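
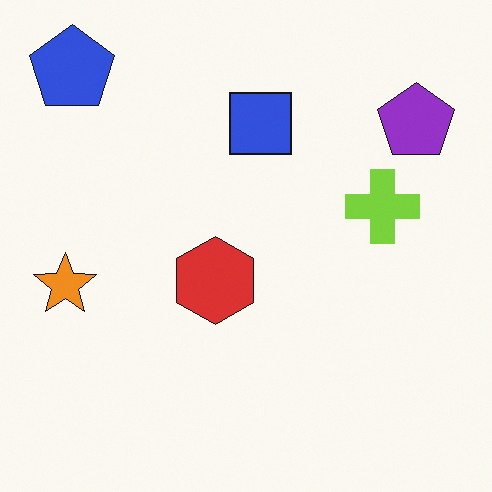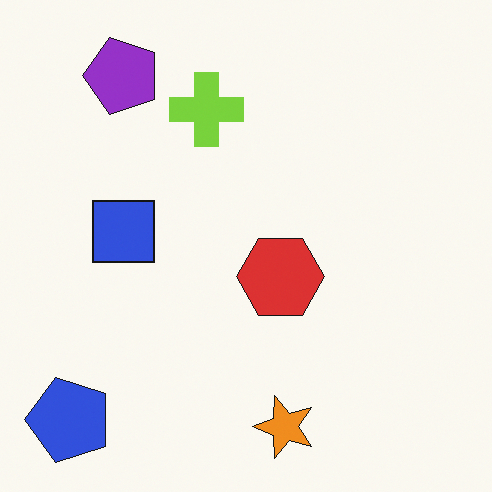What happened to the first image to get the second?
This is the original image rotated 90° counter-clockwise.

The blue pentagon sits in the top-left of the first image and the bottom-left of the second — consistent with a whole-image 90° counter-clockwise rotation.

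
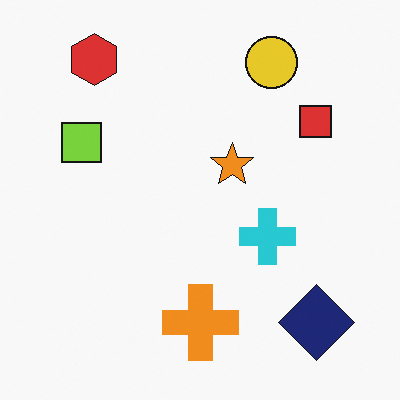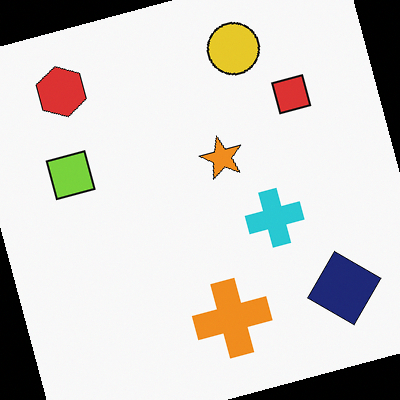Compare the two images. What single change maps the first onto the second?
The second image is the first rotated counter-clockwise by a moderate amount.

Every shape is tilted by the same angle and the image corners show triangular fill wedges — a whole-image rotation by a non-right angle.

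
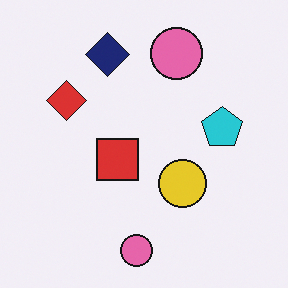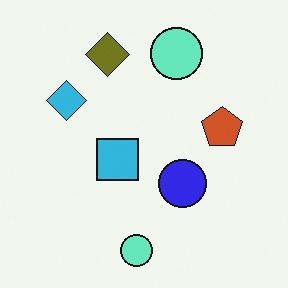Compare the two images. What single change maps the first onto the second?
The second image is the first hue-shifted by a large amount.

Every shape's color has rotated by the same amount around the hue wheel — a uniform hue shift.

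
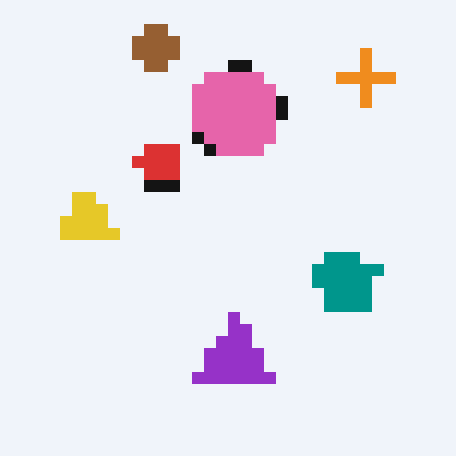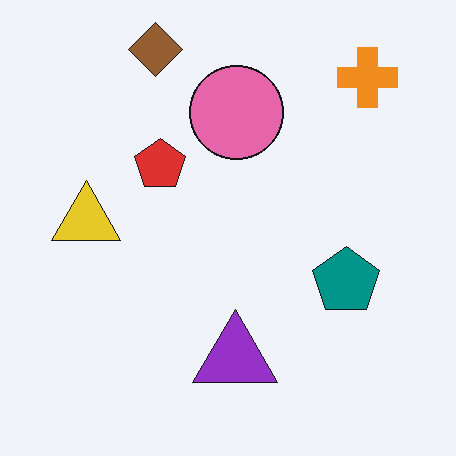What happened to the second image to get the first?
The transformation is: coarsely pixelated.

Shapes are reduced to large square blocks; fine edges and outlines are lost — a downscale-then-upscale (mosaic) effect.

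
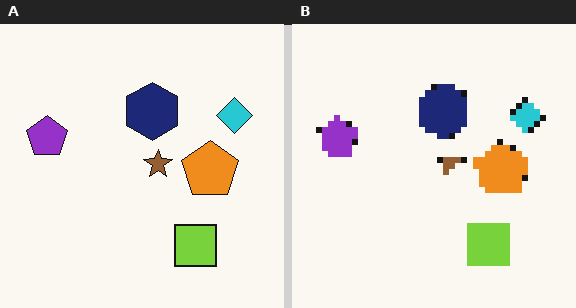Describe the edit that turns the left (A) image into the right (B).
The transformation is: moderately pixelated.

Shapes are reduced to large square blocks; fine edges and outlines are lost — a downscale-then-upscale (mosaic) effect.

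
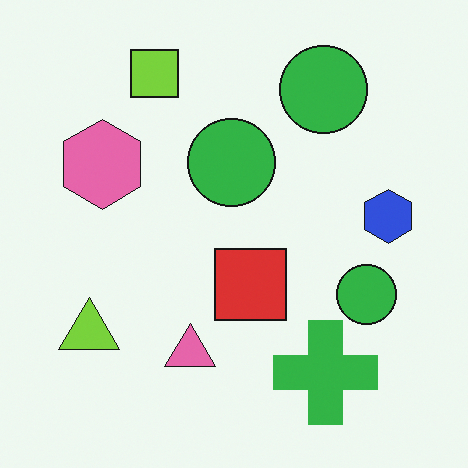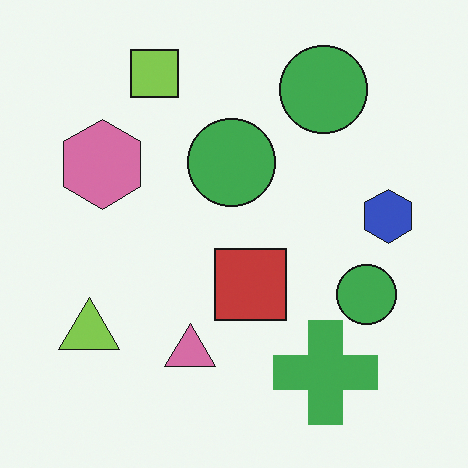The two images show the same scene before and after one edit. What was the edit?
The second image is the first slightly desaturated.

All colors are more muted and greyish — a global saturation change.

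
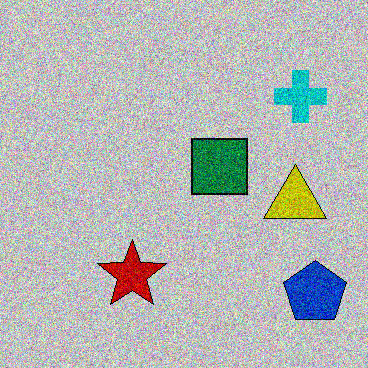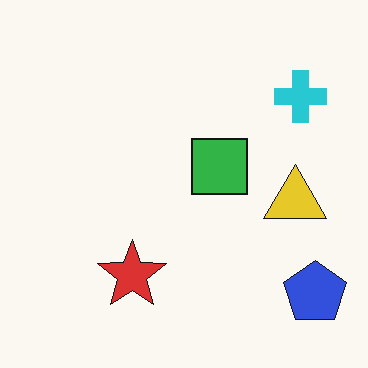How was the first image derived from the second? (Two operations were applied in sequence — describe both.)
The first image is the second aggressively posterized, then degraded with strong gaussian noise.

Each flat color has snapped to a coarser quantized level — most visibly, the near-white background has dropped to a flat grey. Random speckle covers the whole image, including the flat background.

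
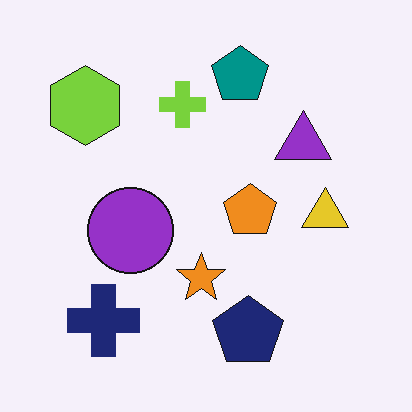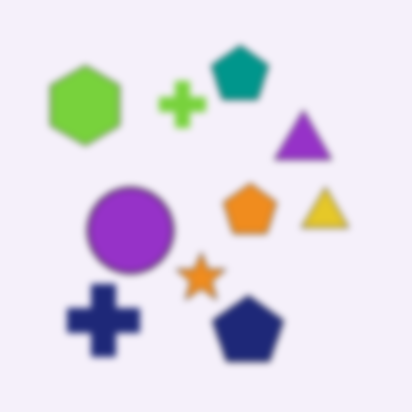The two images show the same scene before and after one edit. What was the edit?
Noticeably gaussian-blurred.

Shape edges and outlines are uniformly softened across the whole image.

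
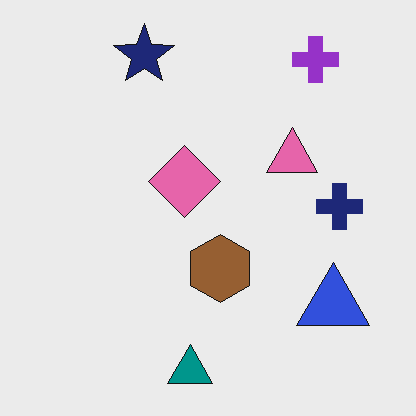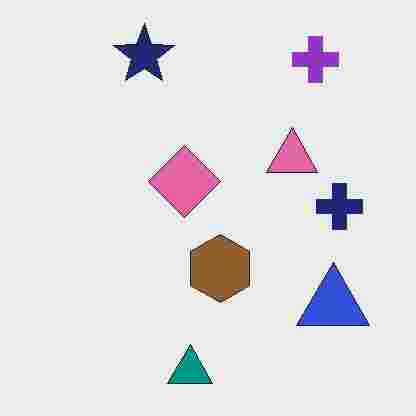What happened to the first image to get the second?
The image was degraded with heavy JPEG compression.

Blocky 8×8 compression artifacts appear around shape edges and the flat background shows ringing — characteristic JPEG degradation.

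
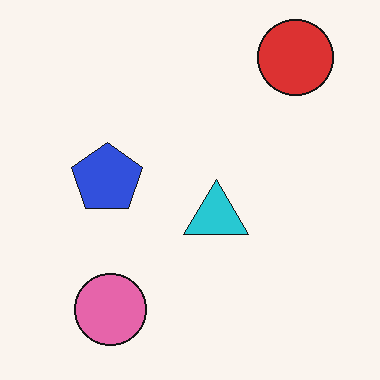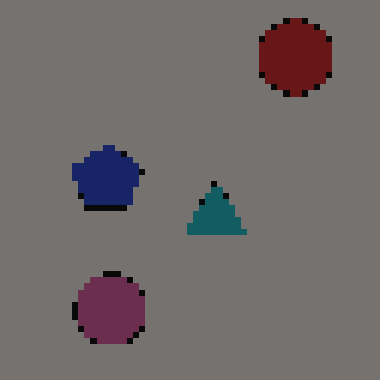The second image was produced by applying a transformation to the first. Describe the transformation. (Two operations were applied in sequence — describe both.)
It was moderately pixelated, then substantially darkened.

Shapes are reduced to large square blocks; fine edges and outlines are lost — a downscale-then-upscale (mosaic) effect. Every pixel — background and shapes alike — is uniformly darkened.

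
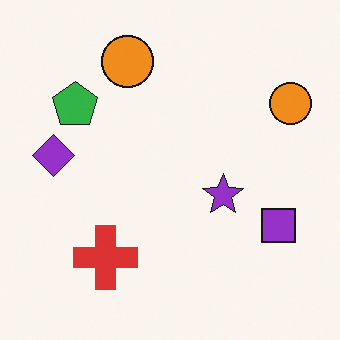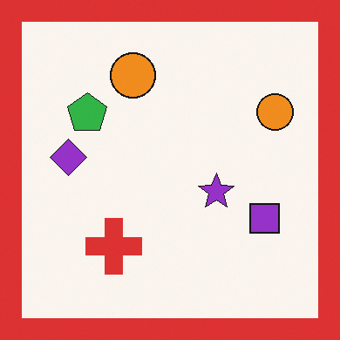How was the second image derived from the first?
The transformation is: framed with a red border.

A solid red frame runs around the edge of the second image, with the content slightly shrunk inside it.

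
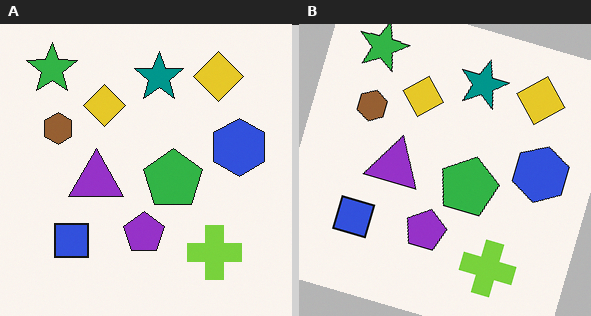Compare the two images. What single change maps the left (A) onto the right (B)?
The right (B) image is the left (A) rotated clockwise by a clearly visible amount.

Every shape is tilted by the same angle and the image corners show triangular fill wedges — a whole-image rotation by a non-right angle.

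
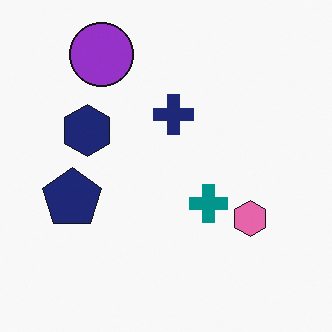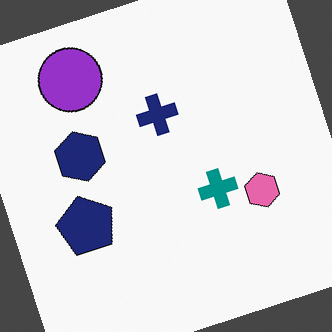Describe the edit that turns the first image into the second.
It was rotated counter-clockwise by a moderate amount.

Every shape is tilted by the same angle and the image corners show triangular fill wedges — a whole-image rotation by a non-right angle.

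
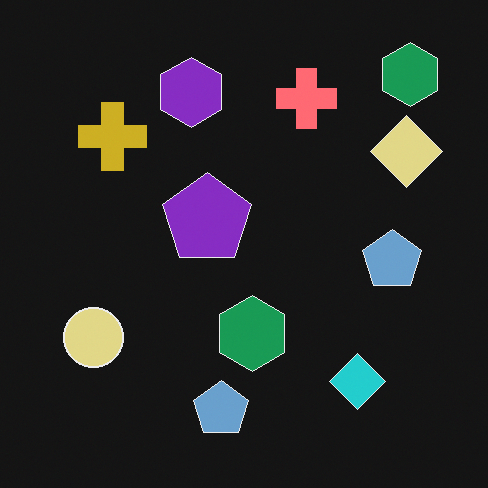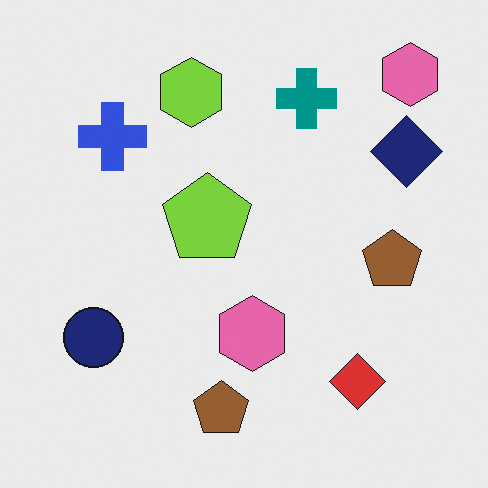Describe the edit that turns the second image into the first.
It was color-inverted (negative).

The light background has become dark and every shape's color is its complement — a photographic negative.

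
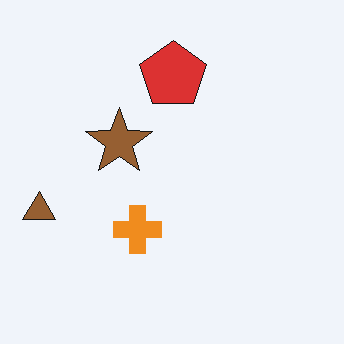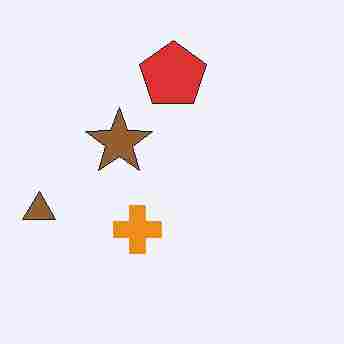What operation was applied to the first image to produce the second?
The transformation is: heavily JPEG-compressed with obvious blocking artifacts.

Blocky 8×8 compression artifacts appear around shape edges and the flat background shows ringing — characteristic JPEG degradation.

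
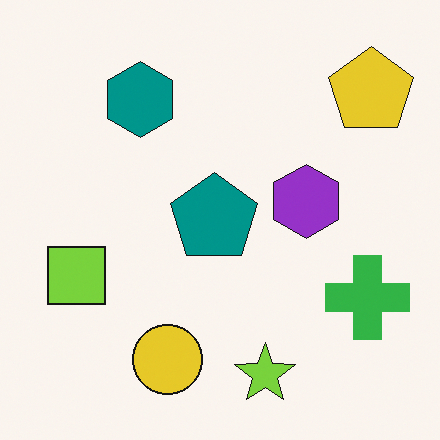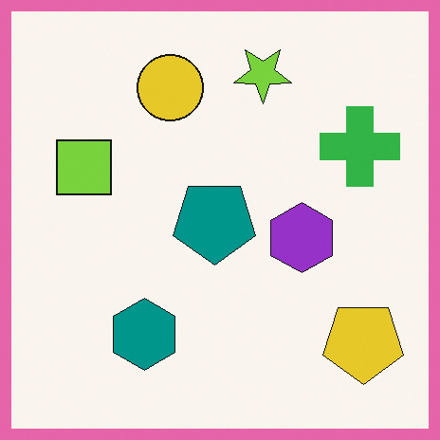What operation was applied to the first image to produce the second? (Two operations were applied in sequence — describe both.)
Flipped vertically (top ↔ bottom), then framed with a pink border.

The lime star is in the bottom of the first image and the top of the second — shapes on opposite sides of the horizontal midline have swapped in a mirror flip. A solid pink frame runs around the edge of the second image, with the content slightly shrunk inside it.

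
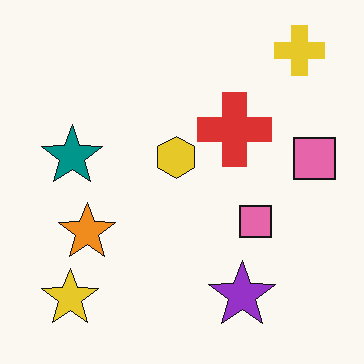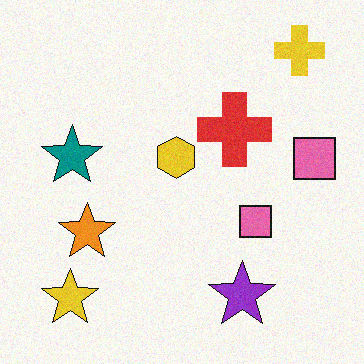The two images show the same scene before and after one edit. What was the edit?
This is the original image degraded with light additive noise.

Random speckle covers the whole image, including the flat background.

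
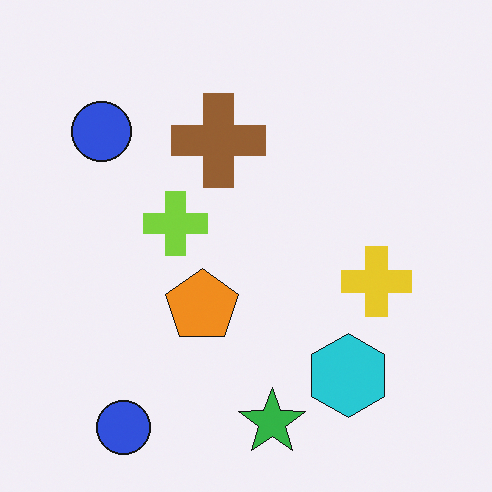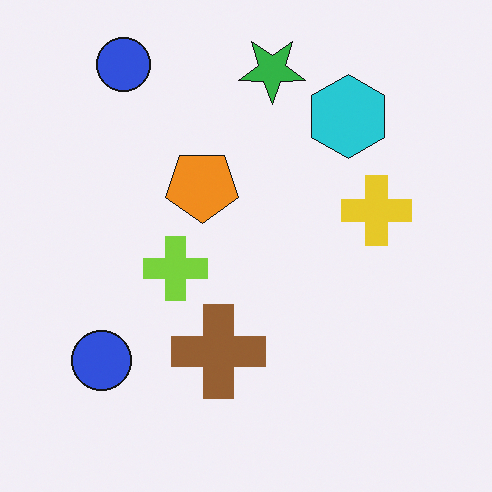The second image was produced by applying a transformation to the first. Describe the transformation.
The second image is the first flipped vertically (top ↔ bottom).

The green star is in the bottom of the first image and the top of the second — shapes on opposite sides of the horizontal midline have swapped in a mirror flip.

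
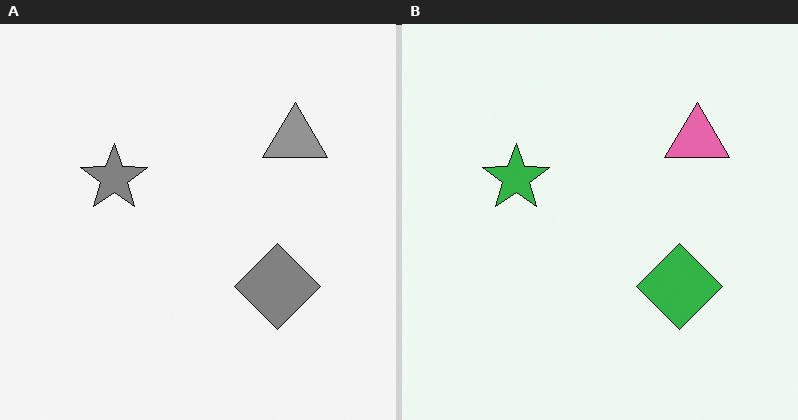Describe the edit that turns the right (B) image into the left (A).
The left (A) image is the right (B) converted to grayscale.

All color is removed — every shape is now a shade of grey.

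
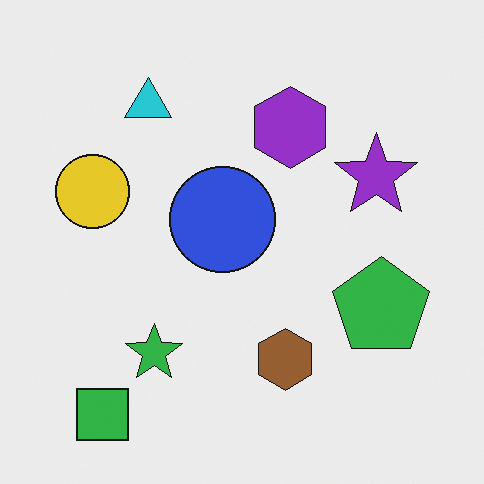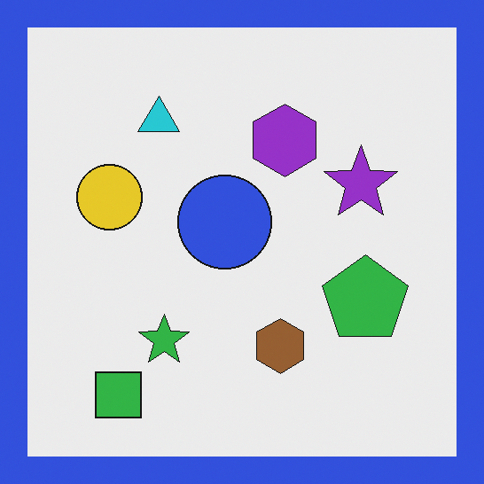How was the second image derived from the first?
This is the original image framed with a blue border.

A solid blue frame runs around the edge of the second image, with the content slightly shrunk inside it.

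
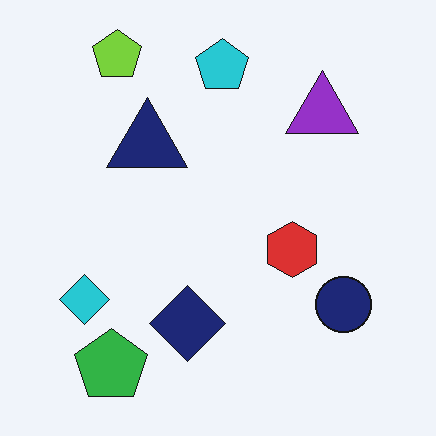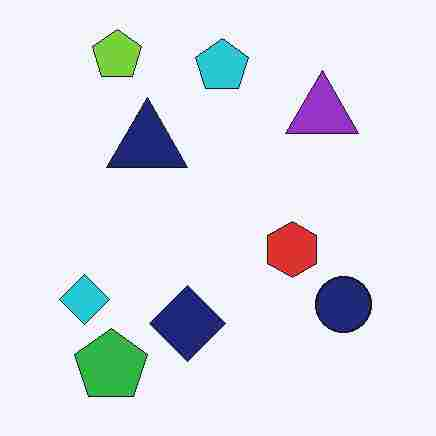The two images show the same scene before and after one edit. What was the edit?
The second image is the first degraded with heavy JPEG compression.

Blocky 8×8 compression artifacts appear around shape edges and the flat background shows ringing — characteristic JPEG degradation.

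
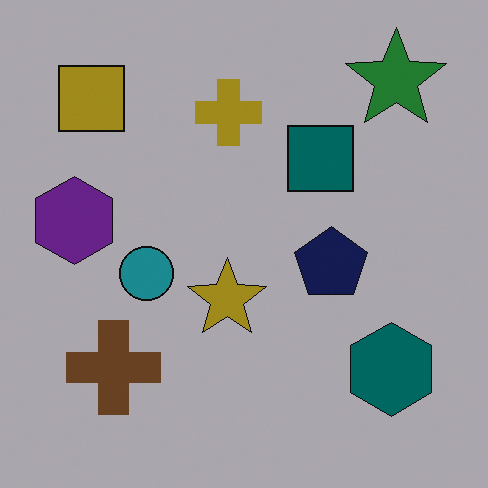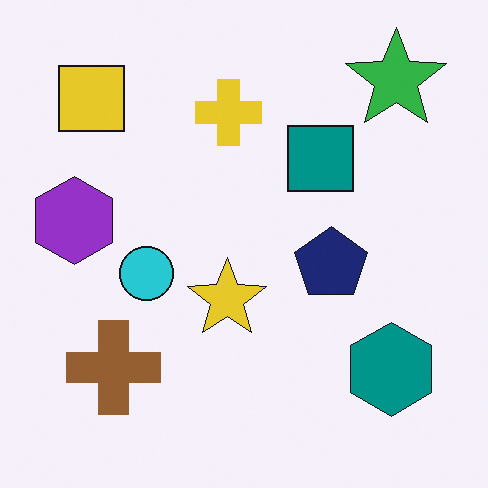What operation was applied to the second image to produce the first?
Darkened a lot.

Every pixel — background and shapes alike — is uniformly darkened.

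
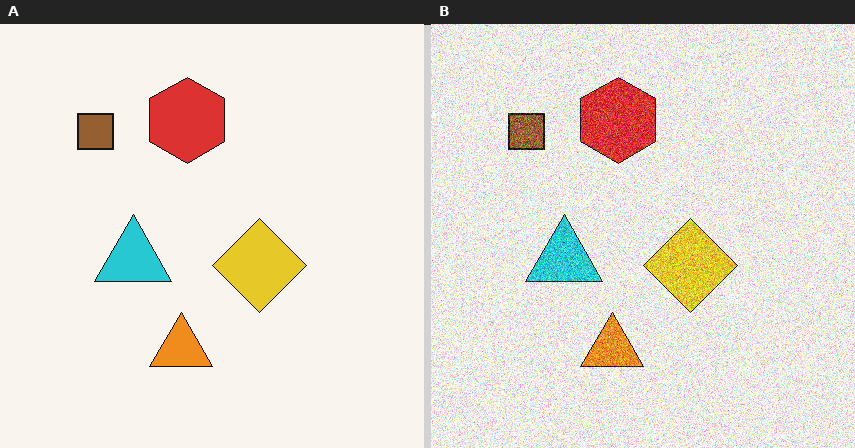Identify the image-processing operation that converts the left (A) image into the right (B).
The image was degraded with strong gaussian noise.

Random speckle covers the whole image, including the flat background.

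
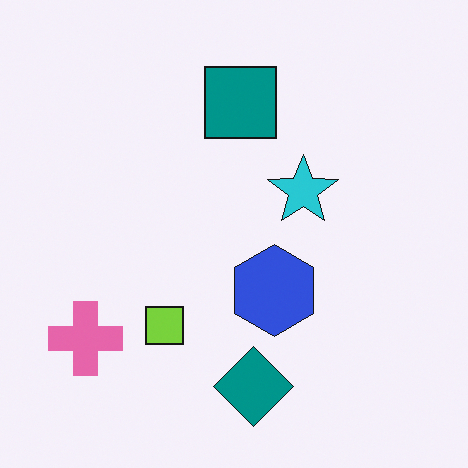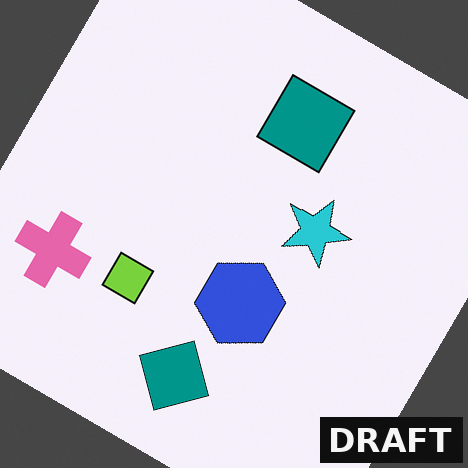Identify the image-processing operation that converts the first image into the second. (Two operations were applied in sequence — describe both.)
It was rotated clockwise by a large amount — several tens of degrees, then watermarked with the text "DRAFT" in the lower-right corner.

Every shape is tilted by the same angle and the image corners show triangular fill wedges — a whole-image rotation by a non-right angle. A dark label reading "DRAFT" appears in the lower-right corner.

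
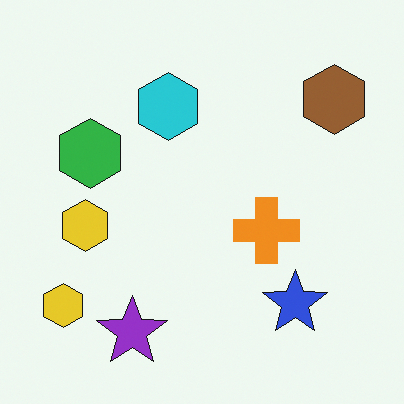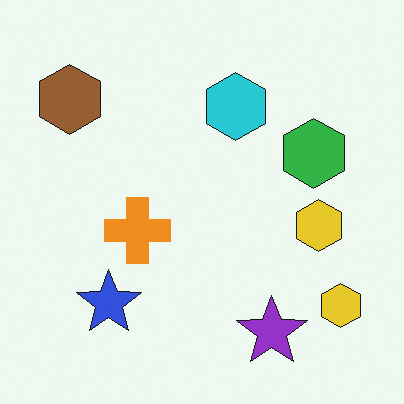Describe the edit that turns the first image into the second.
The transformation is: flipped horizontally (left ↔ right).

The brown hexagon is in the top-right of the first image and the top-left of the second — shapes on opposite sides of the vertical midline have swapped in a mirror flip.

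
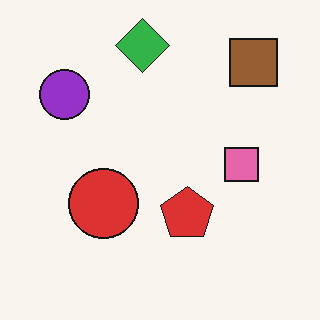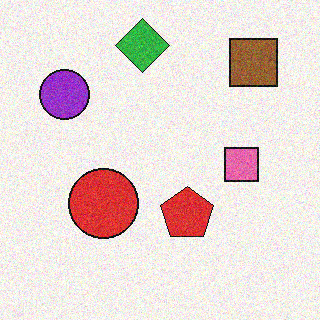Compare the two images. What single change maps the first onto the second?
The image was degraded with moderate additive noise.

Random speckle covers the whole image, including the flat background.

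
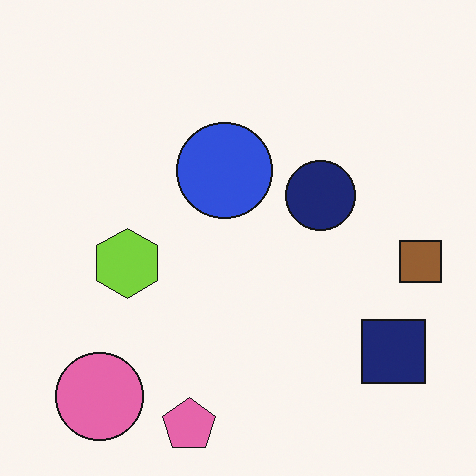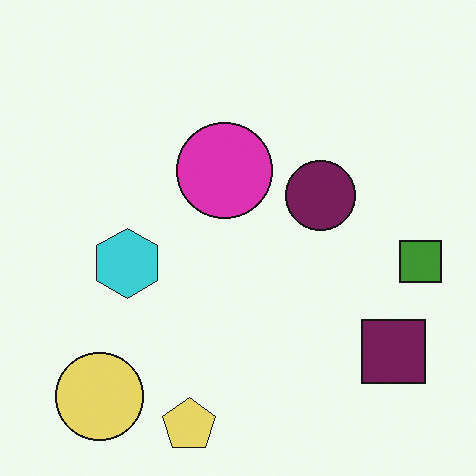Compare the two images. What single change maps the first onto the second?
The second image is the first hue-shifted noticeably.

Every shape's color has rotated by the same amount around the hue wheel — a uniform hue shift.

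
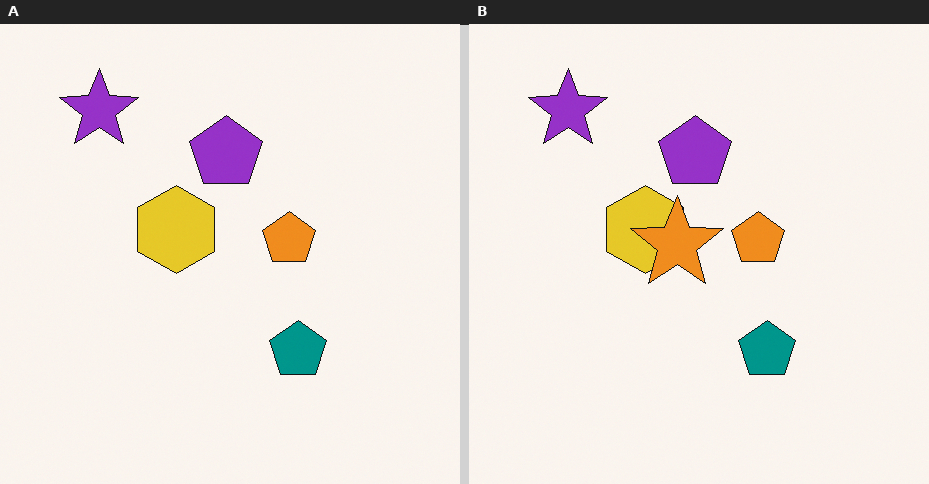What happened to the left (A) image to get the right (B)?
The right (B) image is the left (A) overlaid with an additional orange star.

An orange star appears in the right (B) image that is absent from the left (A).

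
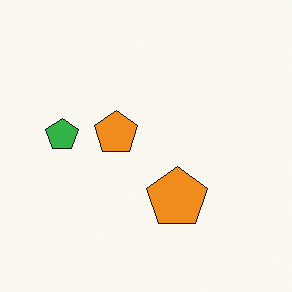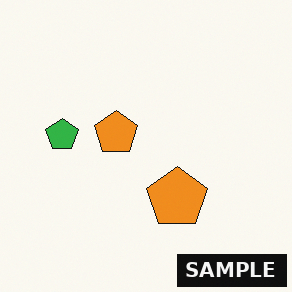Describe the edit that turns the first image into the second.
This is the original image watermarked with the text "SAMPLE" in the lower-right corner.

A dark label reading "SAMPLE" appears in the lower-right corner.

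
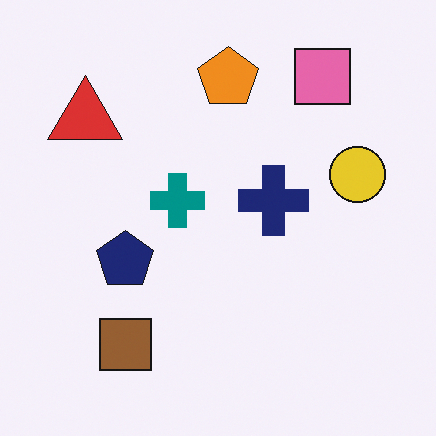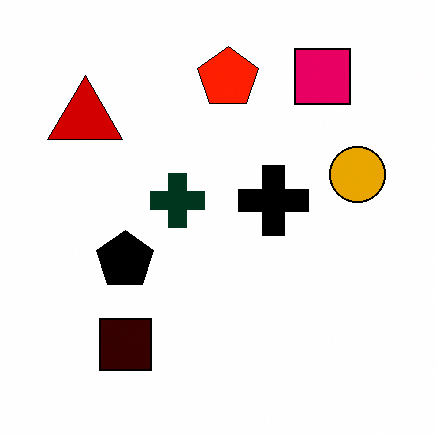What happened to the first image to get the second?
The transformation is: given much higher contrast.

Tones are pushed away from mid-grey across the whole image — a global contrast change.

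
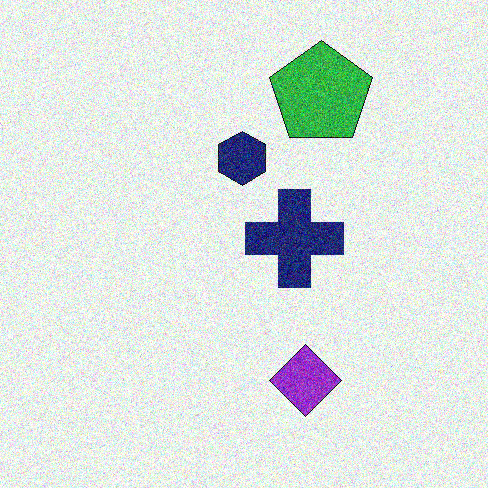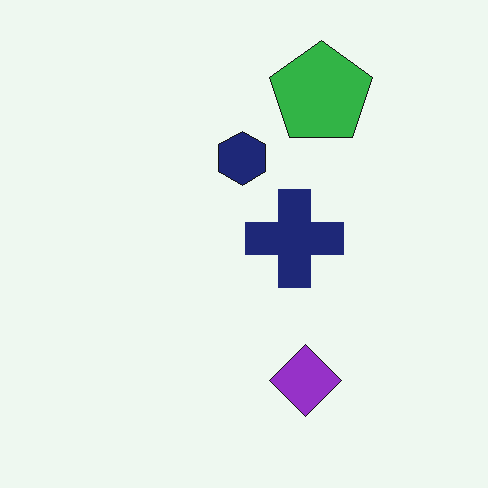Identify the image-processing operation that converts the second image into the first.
The transformation is: degraded with strong gaussian noise.

Random speckle covers the whole image, including the flat background.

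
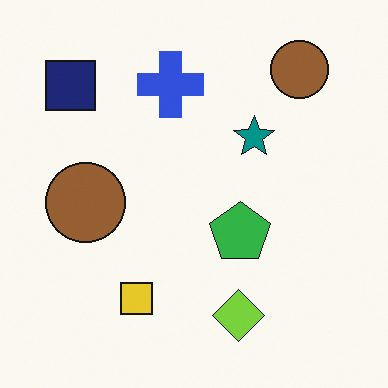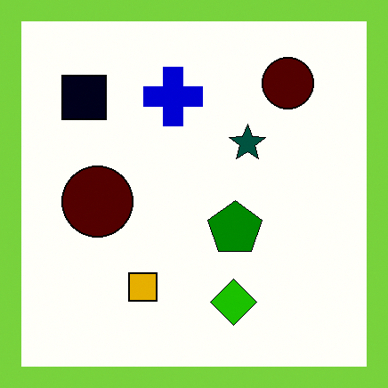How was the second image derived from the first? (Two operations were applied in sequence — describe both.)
The second image is the first boosted in contrast, then framed with a lime border.

Tones are pushed away from mid-grey across the whole image — a global contrast change. A solid lime frame runs around the edge of the second image, with the content slightly shrunk inside it.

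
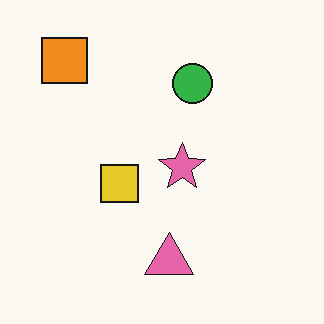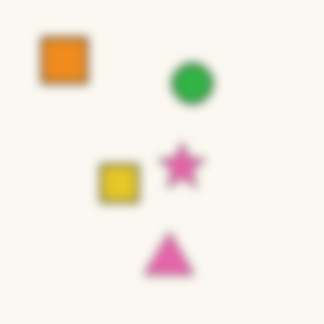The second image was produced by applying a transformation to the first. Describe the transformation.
It was heavily blurred.

Shape edges and outlines are uniformly softened across the whole image.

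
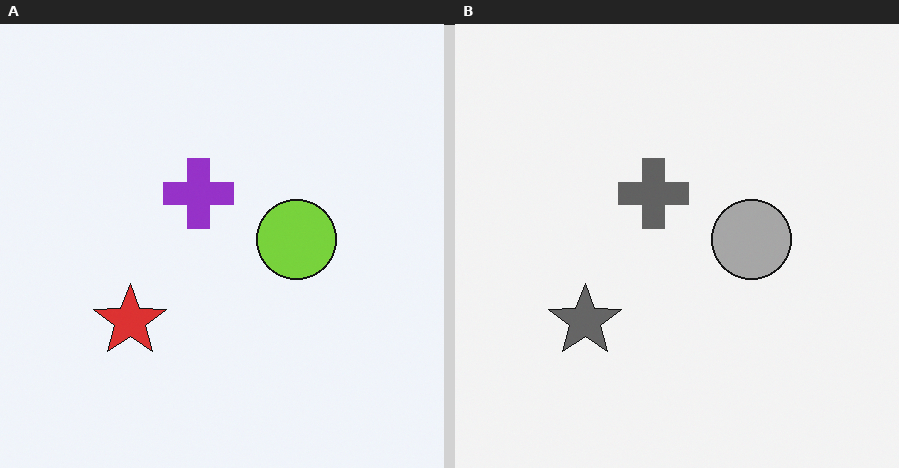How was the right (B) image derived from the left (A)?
The image was converted to grayscale.

All color is removed — every shape is now a shade of grey.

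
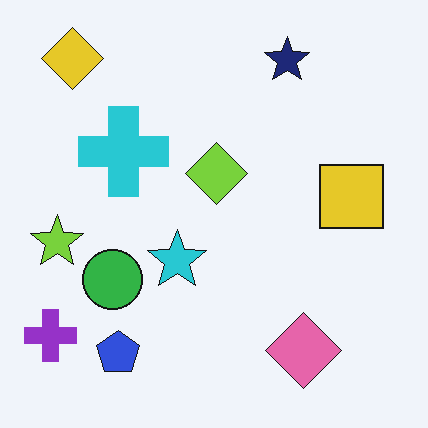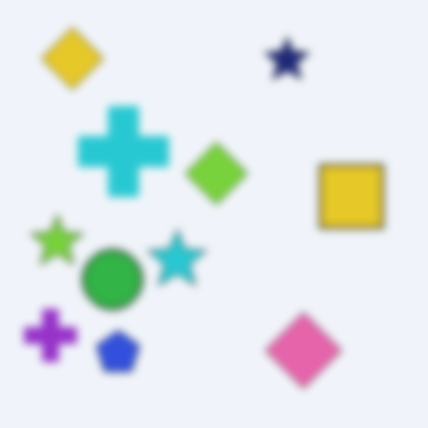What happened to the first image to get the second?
The second image is the first moderately blurred.

Shape edges and outlines are uniformly softened across the whole image.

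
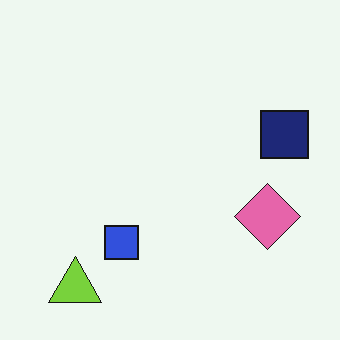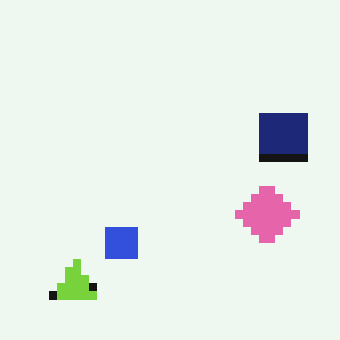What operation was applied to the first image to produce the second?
It was moderately pixelated.

Shapes are reduced to large square blocks; fine edges and outlines are lost — a downscale-then-upscale (mosaic) effect.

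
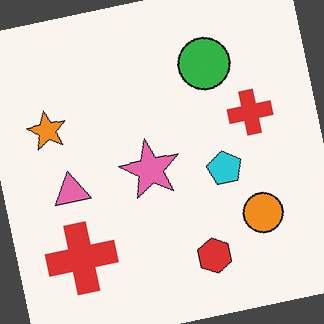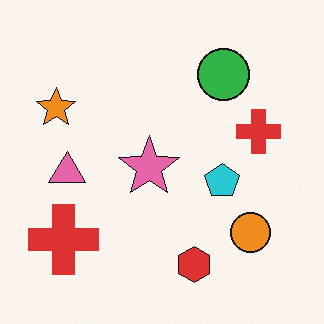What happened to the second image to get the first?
Rotated counter-clockwise by a slight angle.

Every shape is tilted by the same angle and the image corners show triangular fill wedges — a whole-image rotation by a non-right angle.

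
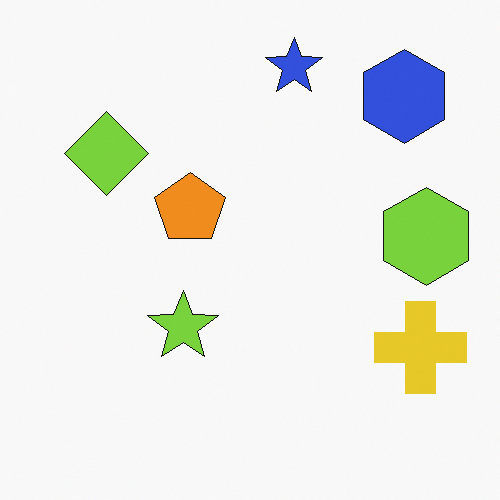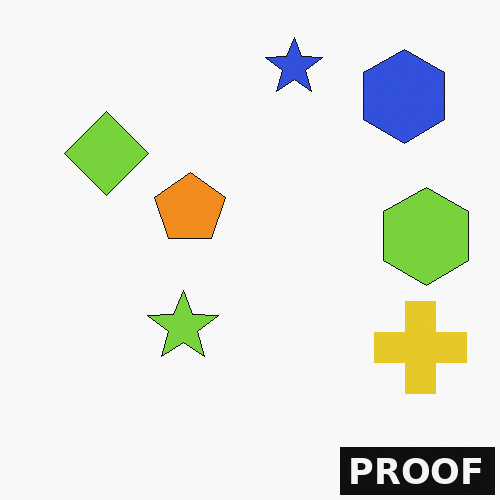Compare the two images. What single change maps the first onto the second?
It was watermarked with the text "PROOF" in the lower-right corner.

A dark label reading "PROOF" appears in the lower-right corner.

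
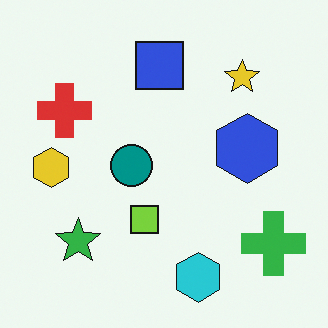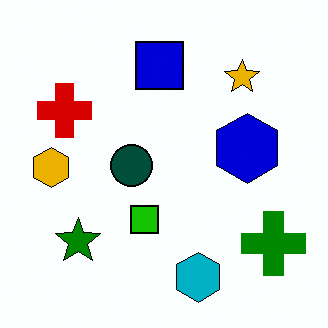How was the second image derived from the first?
The image was boosted in contrast.

Tones are pushed away from mid-grey across the whole image — a global contrast change.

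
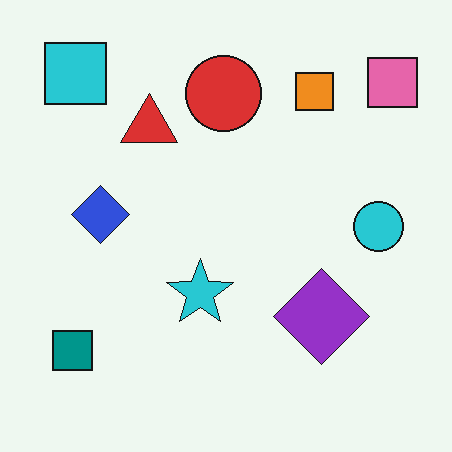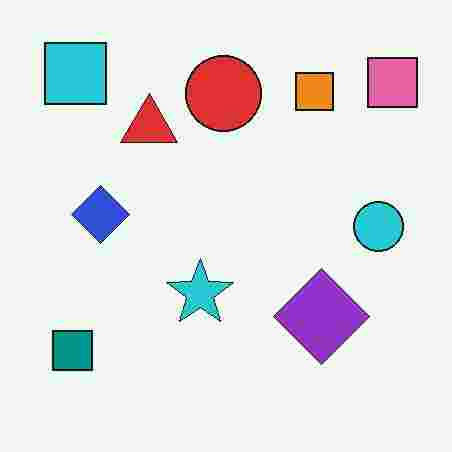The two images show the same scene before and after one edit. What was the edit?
This is the original image heavily JPEG-compressed with obvious blocking artifacts.

Blocky 8×8 compression artifacts appear around shape edges and the flat background shows ringing — characteristic JPEG degradation.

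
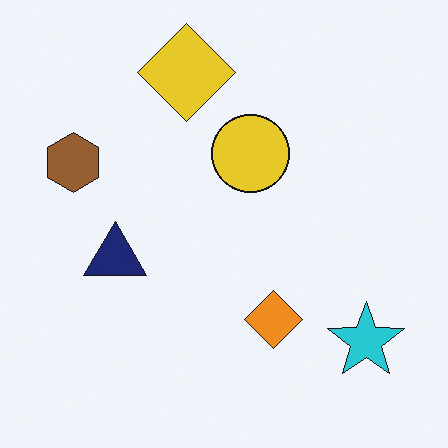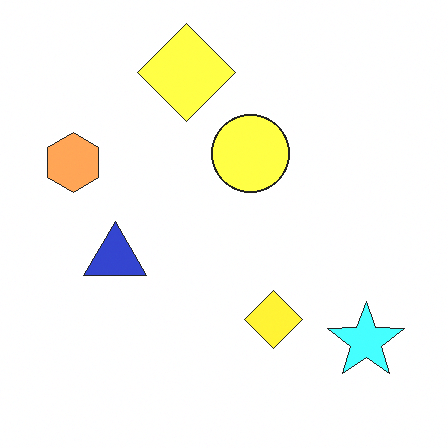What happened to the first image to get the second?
This is the original image brightened a lot.

Every pixel — background and shapes alike — is uniformly brightened.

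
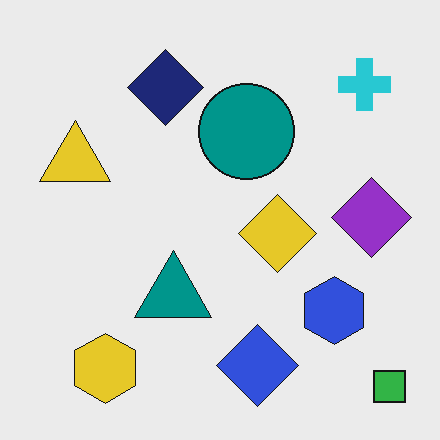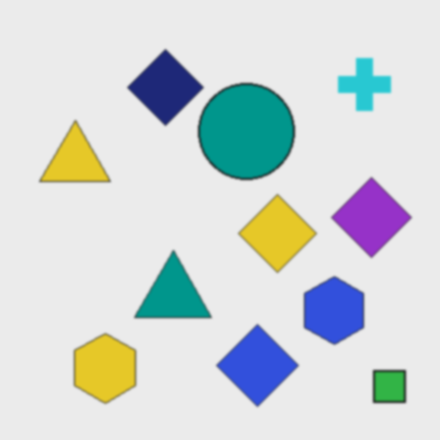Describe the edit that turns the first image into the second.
Given a subtle gaussian blur.

Shape edges and outlines are uniformly softened across the whole image.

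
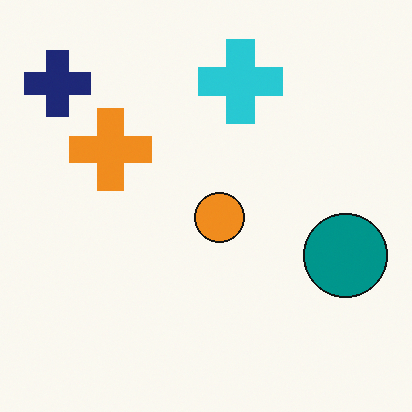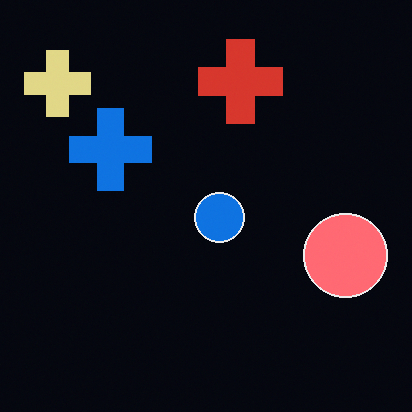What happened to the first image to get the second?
It was color-inverted (negative).

The light background has become dark and every shape's color is its complement — a photographic negative.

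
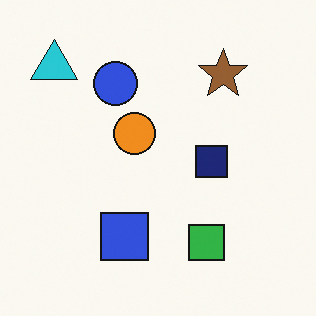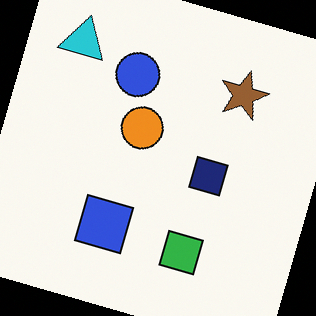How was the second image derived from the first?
It was rotated clockwise by a moderate amount.

Every shape is tilted by the same angle and the image corners show triangular fill wedges — a whole-image rotation by a non-right angle.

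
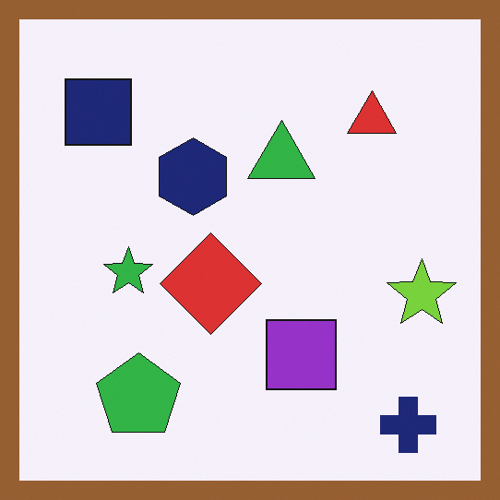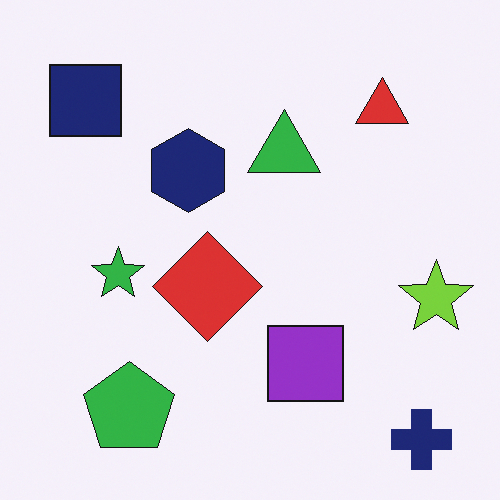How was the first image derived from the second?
Framed with a brown border.

A solid brown frame runs around the edge of the first image, with the content slightly shrunk inside it.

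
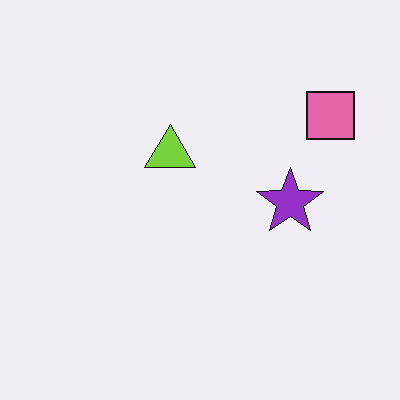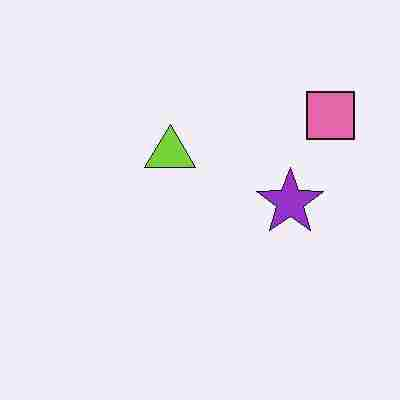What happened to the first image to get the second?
The image was heavily JPEG-compressed with obvious blocking artifacts.

Blocky 8×8 compression artifacts appear around shape edges and the flat background shows ringing — characteristic JPEG degradation.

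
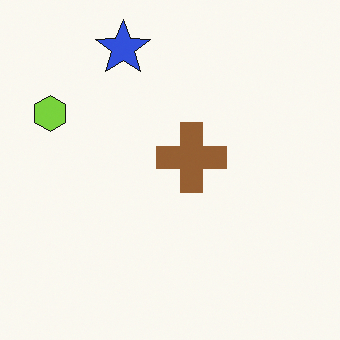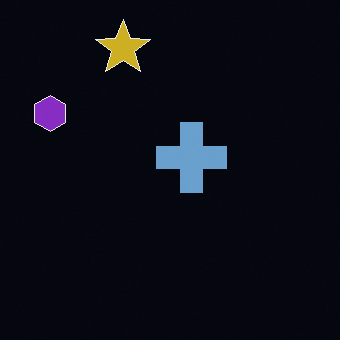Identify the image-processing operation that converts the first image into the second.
This is the original image color-inverted (negative).

The light background has become dark and every shape's color is its complement — a photographic negative.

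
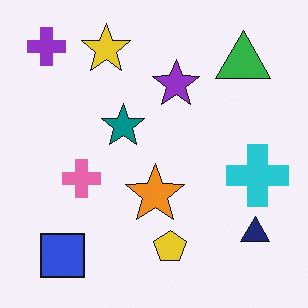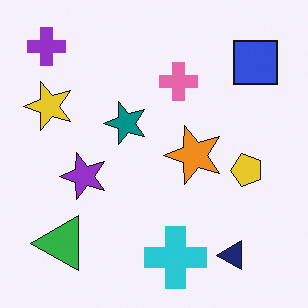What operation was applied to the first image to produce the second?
The second image is the first transposed (reflected across the top-left ↔ bottom-right diagonal).

Shapes have swapped their row and column positions — what was in the top-right is now in the bottom-left — a diagonal reflection.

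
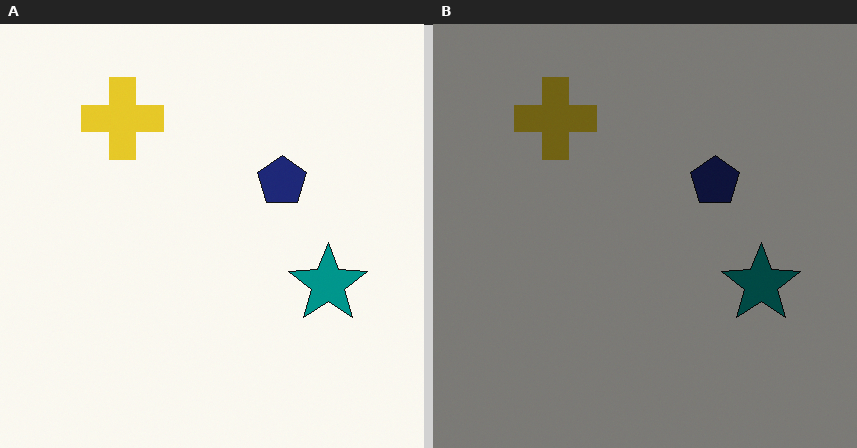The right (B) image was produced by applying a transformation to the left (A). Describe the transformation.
It was noticeably darkened.

Every pixel — background and shapes alike — is uniformly darkened.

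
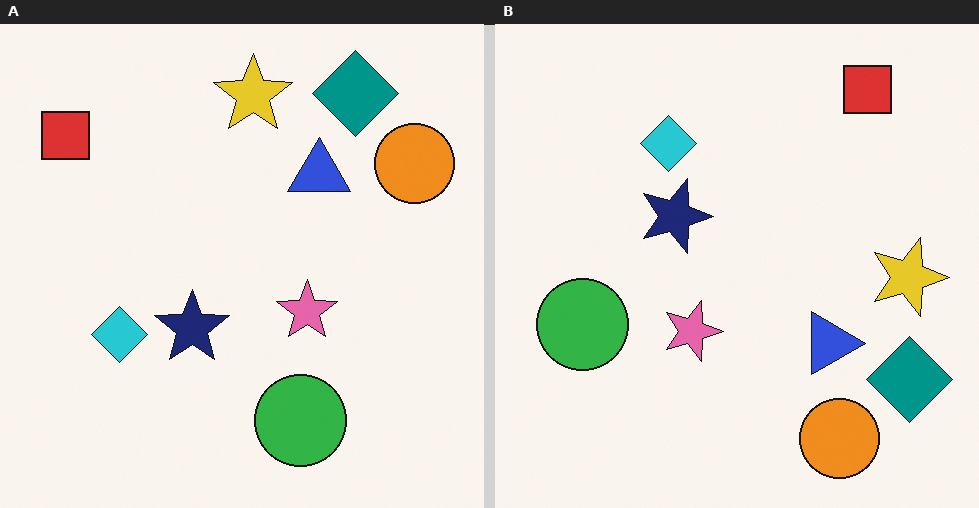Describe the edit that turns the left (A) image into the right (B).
The right (B) image is the left (A) rotated 90° clockwise.

The red square sits in the top-left of the left (A) image and the top-right of the right (B) — consistent with a whole-image 90° clockwise rotation.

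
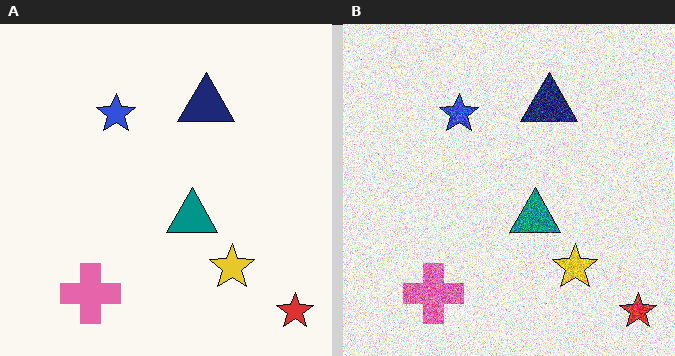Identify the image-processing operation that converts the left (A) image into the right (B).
This is the original image degraded with strong gaussian noise.

Random speckle covers the whole image, including the flat background.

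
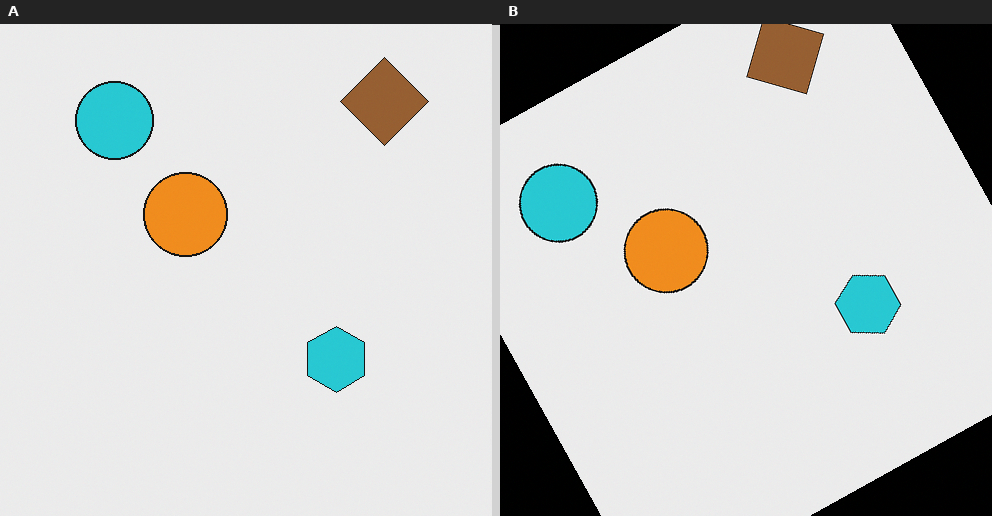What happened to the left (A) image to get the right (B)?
The image was rotated counter-clockwise by a clearly visible amount.

Every shape is tilted by the same angle and the image corners show triangular fill wedges — a whole-image rotation by a non-right angle.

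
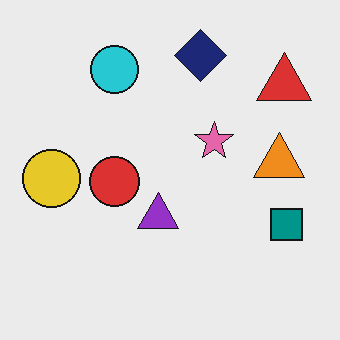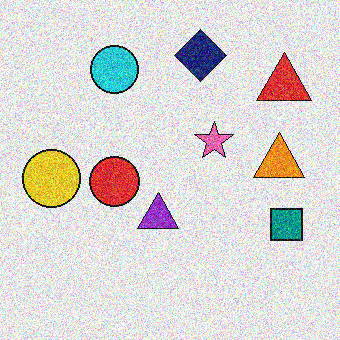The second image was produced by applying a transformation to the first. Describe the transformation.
The image was degraded with heavy additive noise.

Random speckle covers the whole image, including the flat background.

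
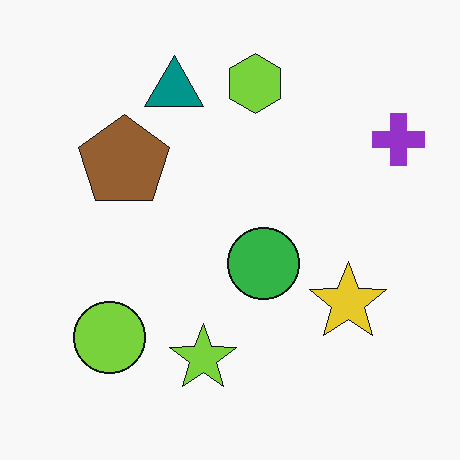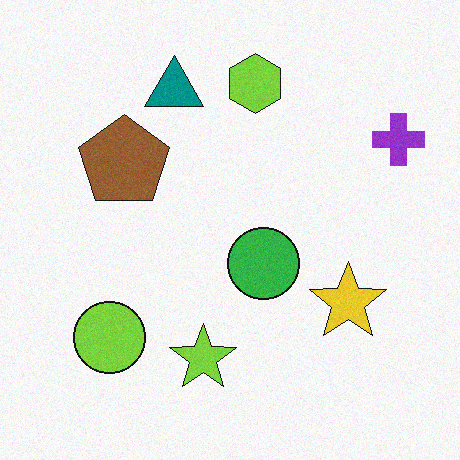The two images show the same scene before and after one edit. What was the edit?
This is the original image degraded with a light layer of grain.

Random speckle covers the whole image, including the flat background.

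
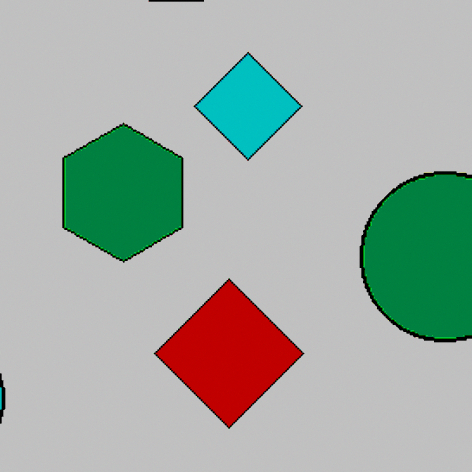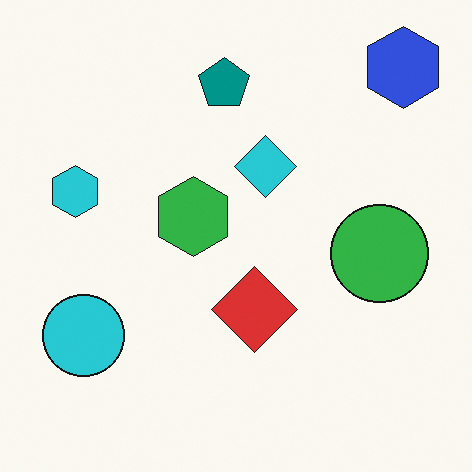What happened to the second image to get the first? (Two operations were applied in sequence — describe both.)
Cropped to a noticeably smaller region and rescaled, then aggressively posterized.

The visible shapes are larger and the field of view is narrower; shapes near the original edges may be partly or wholly outside the frame — a crop-and-rescale. Each flat color has snapped to a coarser quantized level — most visibly, the near-white background has dropped to a flat grey.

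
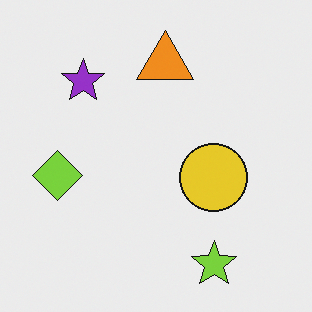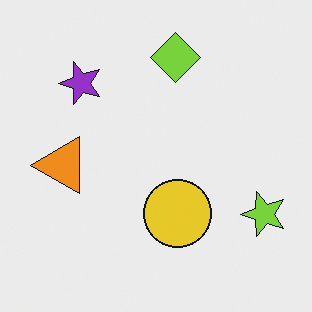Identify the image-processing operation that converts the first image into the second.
It was transposed (reflected across the top-left ↔ bottom-right diagonal).

Shapes have swapped their row and column positions — what was in the top-right is now in the bottom-left — a diagonal reflection.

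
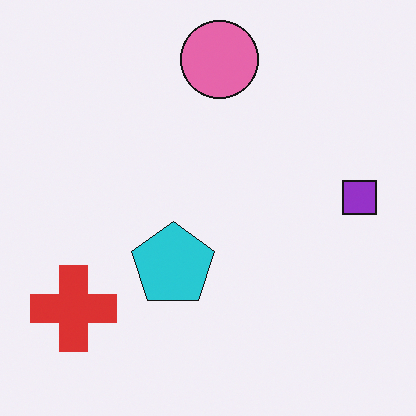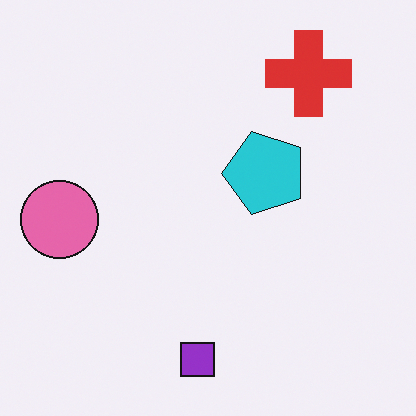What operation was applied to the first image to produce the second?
This is the original image transposed (reflected across the top-left ↔ bottom-right diagonal).

Shapes have swapped their row and column positions — what was in the top-right is now in the bottom-left — a diagonal reflection.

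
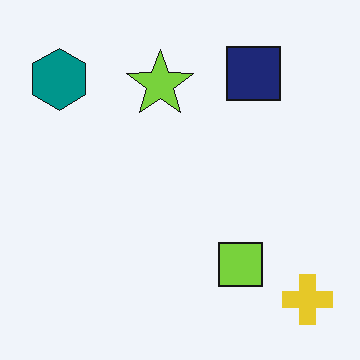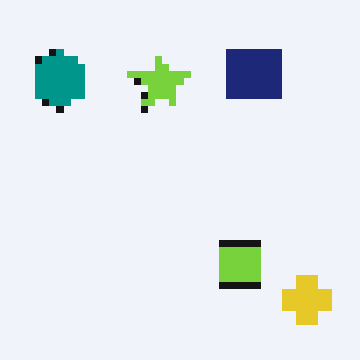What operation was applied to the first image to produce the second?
It was moderately pixelated.

Shapes are reduced to large square blocks; fine edges and outlines are lost — a downscale-then-upscale (mosaic) effect.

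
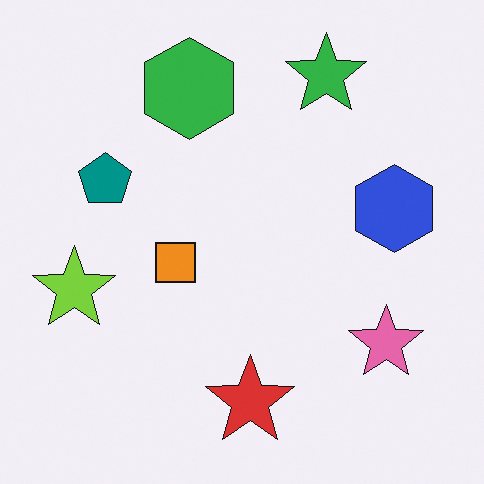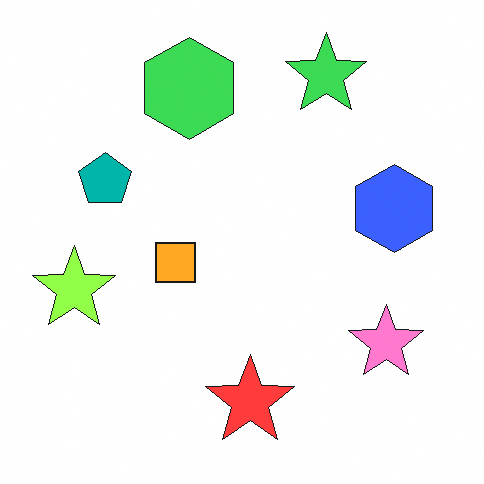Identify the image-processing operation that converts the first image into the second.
The image was brightened a little.

Every pixel — background and shapes alike — is uniformly brightened.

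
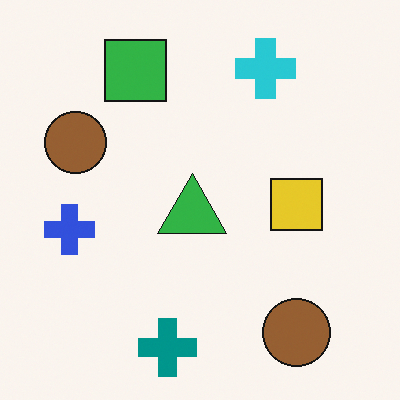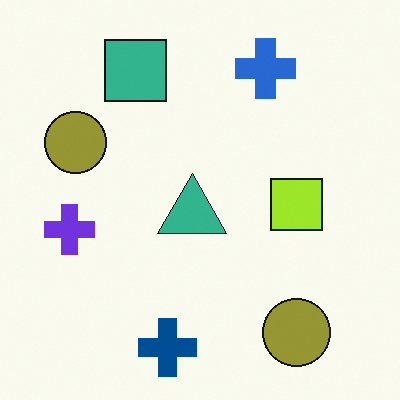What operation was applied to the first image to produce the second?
This is the original image hue-shifted slightly.

Every shape's color has rotated by the same amount around the hue wheel — a uniform hue shift.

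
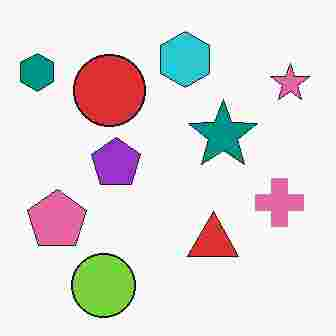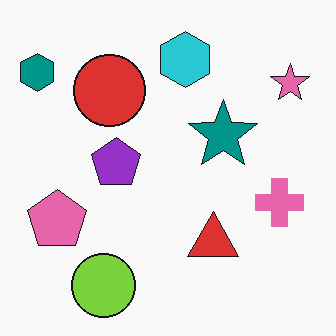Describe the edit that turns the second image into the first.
Heavily JPEG-compressed with obvious blocking artifacts.

Blocky 8×8 compression artifacts appear around shape edges and the flat background shows ringing — characteristic JPEG degradation.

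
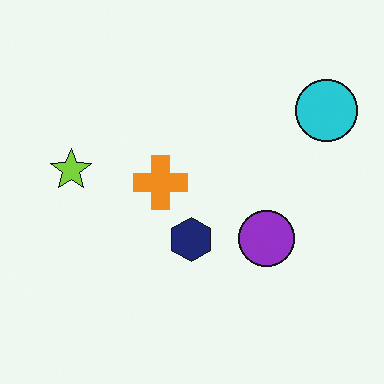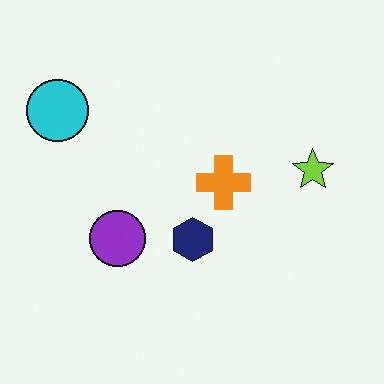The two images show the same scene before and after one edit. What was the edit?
The transformation is: flipped horizontally (left ↔ right).

The cyan circle is in the top-right of the first image and the top-left of the second — shapes on opposite sides of the vertical midline have swapped in a mirror flip.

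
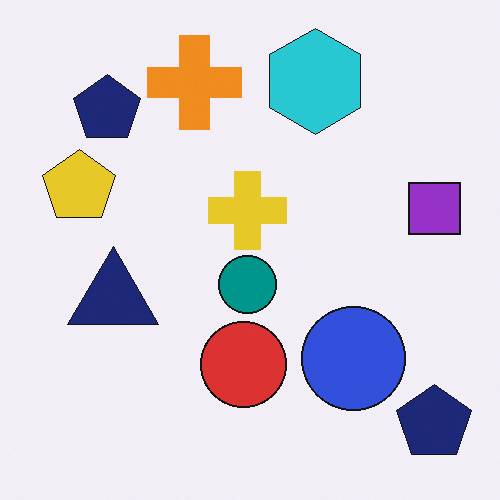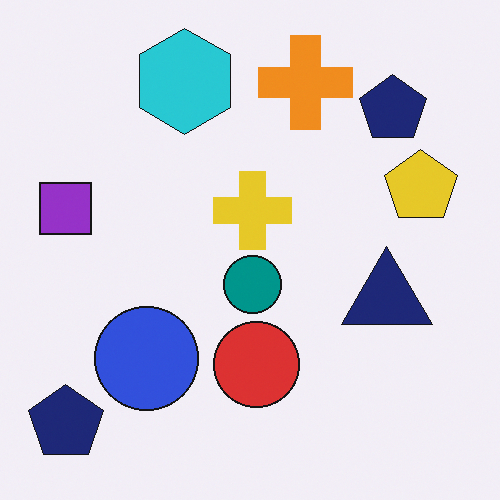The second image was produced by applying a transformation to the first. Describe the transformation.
The image was flipped horizontally (left ↔ right).

The purple square is in the right of the first image and the left of the second — shapes on opposite sides of the vertical midline have swapped in a mirror flip.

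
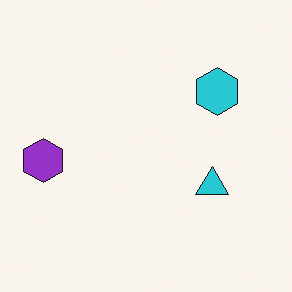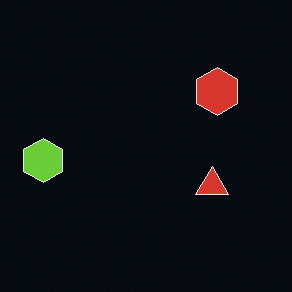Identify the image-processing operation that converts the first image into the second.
The second image is the first color-inverted (negative).

The light background has become dark and every shape's color is its complement — a photographic negative.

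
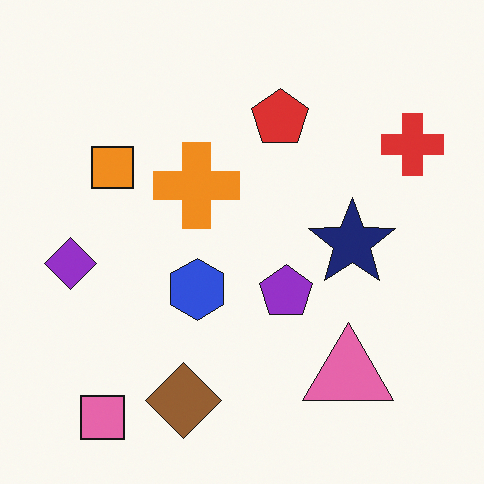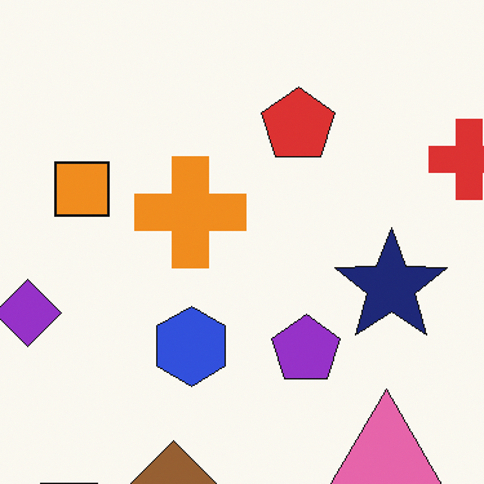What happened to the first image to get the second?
This is the original image cropped slightly and scaled back up.

The visible shapes are larger and the field of view is narrower; shapes near the original edges may be partly or wholly outside the frame — a crop-and-rescale.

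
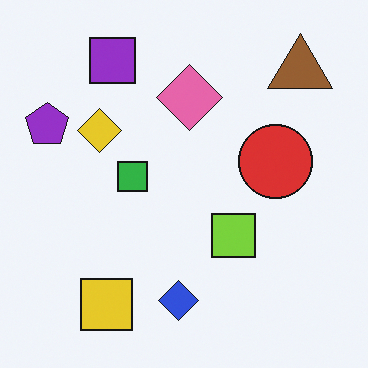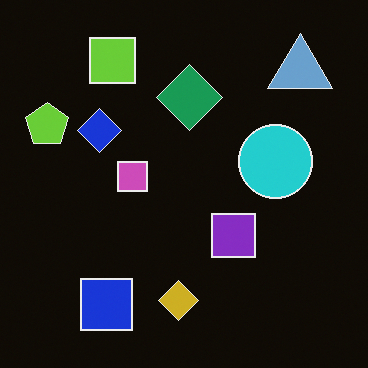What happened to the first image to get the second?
The image was color-inverted (negative).

The light background has become dark and every shape's color is its complement — a photographic negative.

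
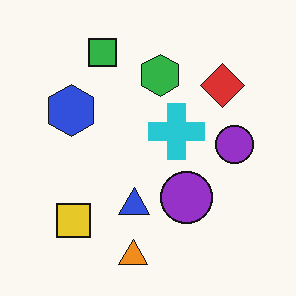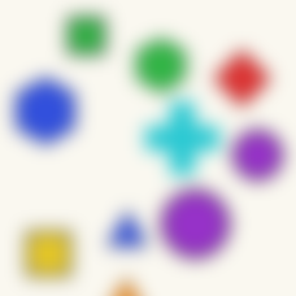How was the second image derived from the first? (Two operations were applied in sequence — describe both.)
It was strongly gaussian-blurred, then cropped slightly and scaled back up.

Shape edges and outlines are uniformly softened across the whole image. The visible shapes are larger and the field of view is narrower; shapes near the original edges may be partly or wholly outside the frame — a crop-and-rescale.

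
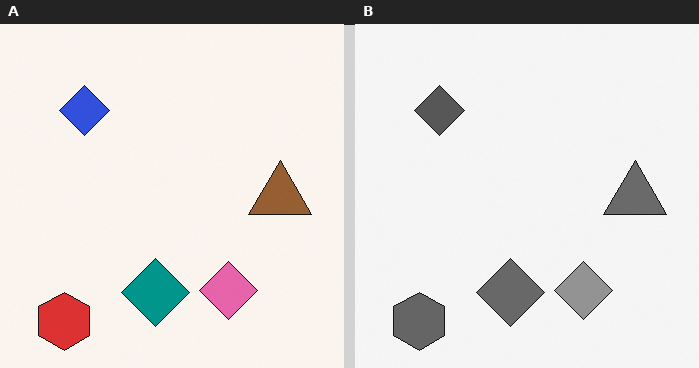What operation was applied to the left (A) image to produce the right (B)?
It was converted to grayscale.

All color is removed — every shape is now a shade of grey.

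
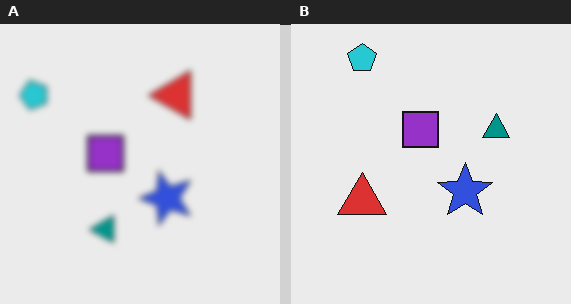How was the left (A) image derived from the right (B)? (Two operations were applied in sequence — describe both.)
The left (A) image is the right (B) transposed (reflected across the top-left ↔ bottom-right diagonal), then moderately blurred.

Shapes have swapped their row and column positions — what was in the top-right is now in the bottom-left — a diagonal reflection. Shape edges and outlines are uniformly softened across the whole image.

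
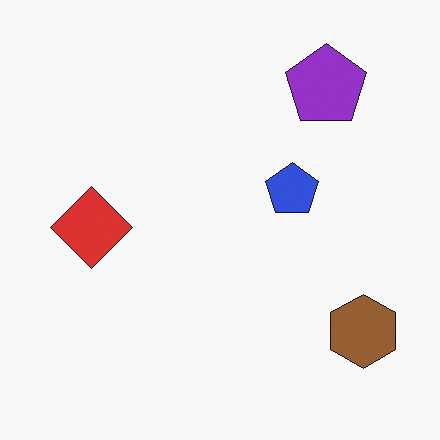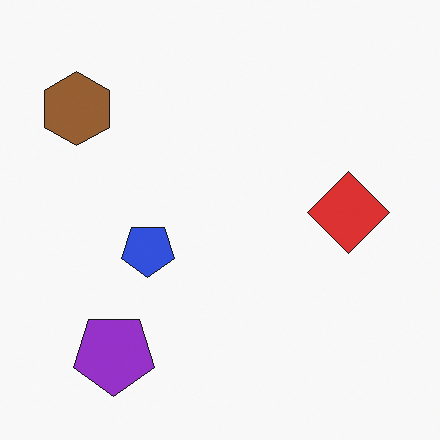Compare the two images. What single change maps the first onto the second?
The transformation is: rotated 180°.

The brown hexagon sits in the bottom-right of the first image and the top-left of the second — consistent with a whole-image 180° rotation.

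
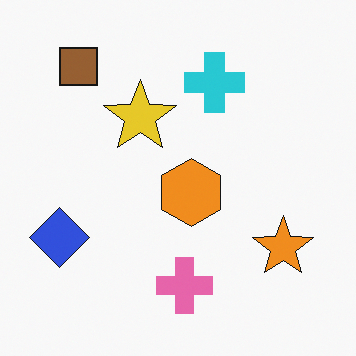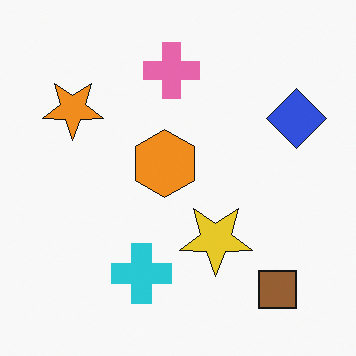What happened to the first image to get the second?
Rotated 180°.

The brown square sits in the top-left of the first image and the bottom-right of the second — consistent with a whole-image 180° rotation.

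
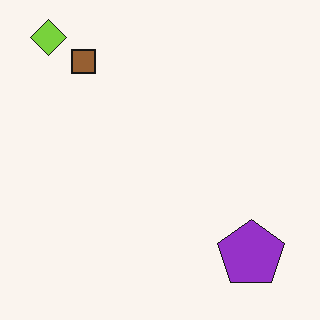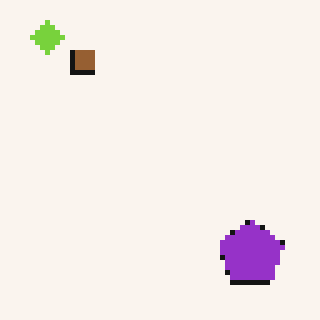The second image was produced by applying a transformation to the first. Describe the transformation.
The transformation is: lightly pixelated (a mild mosaic effect).

Shapes are reduced to large square blocks; fine edges and outlines are lost — a downscale-then-upscale (mosaic) effect.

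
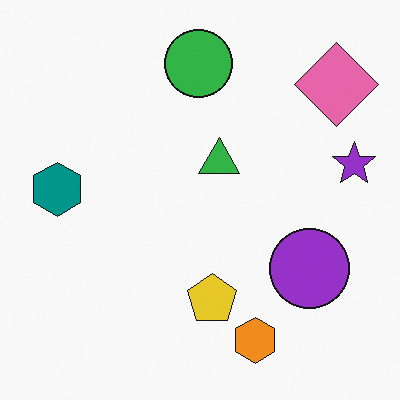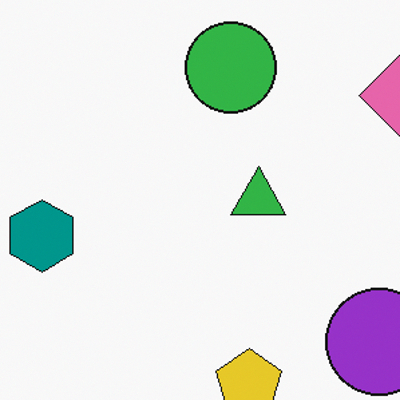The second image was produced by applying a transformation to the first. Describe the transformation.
The transformation is: cropped to a modestly smaller region and rescaled.

The visible shapes are larger and the field of view is narrower; shapes near the original edges may be partly or wholly outside the frame — a crop-and-rescale.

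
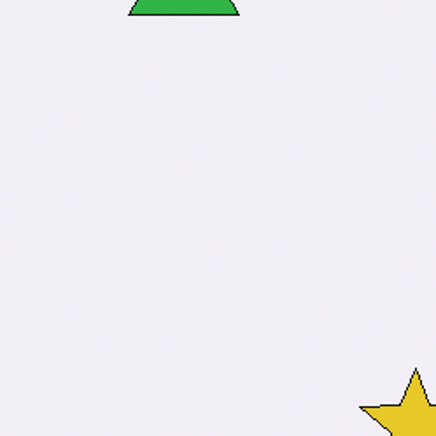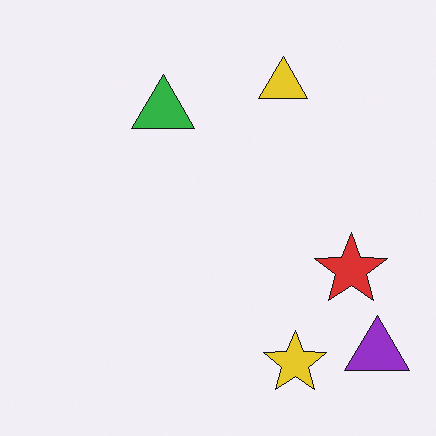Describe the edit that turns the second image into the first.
The image was cropped to a noticeably smaller region and rescaled.

The visible shapes are larger and the field of view is narrower; shapes near the original edges may be partly or wholly outside the frame — a crop-and-rescale.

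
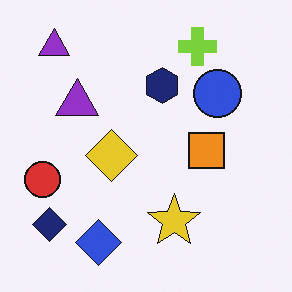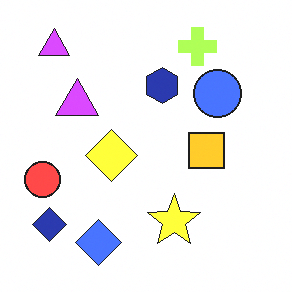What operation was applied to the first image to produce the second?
The transformation is: brightened a lot.

Every pixel — background and shapes alike — is uniformly brightened.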